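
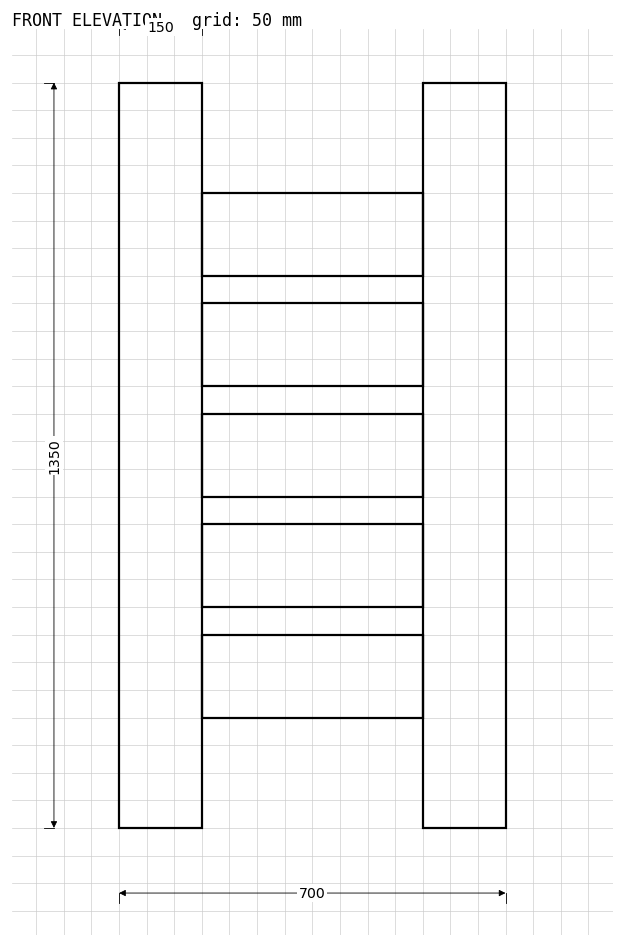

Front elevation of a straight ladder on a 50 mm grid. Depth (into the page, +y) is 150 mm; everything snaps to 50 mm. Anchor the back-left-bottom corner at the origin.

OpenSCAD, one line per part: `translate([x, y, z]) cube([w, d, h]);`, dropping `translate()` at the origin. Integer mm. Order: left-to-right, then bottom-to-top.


cube([150, 150, 1350]);
translate([150, 0, 200]) cube([400, 150, 150]);
translate([150, 0, 400]) cube([400, 150, 150]);
translate([150, 0, 600]) cube([400, 150, 150]);
translate([150, 0, 800]) cube([400, 150, 150]);
translate([150, 0, 1000]) cube([400, 150, 150]);
translate([550, 0, 0]) cube([150, 150, 1350]);


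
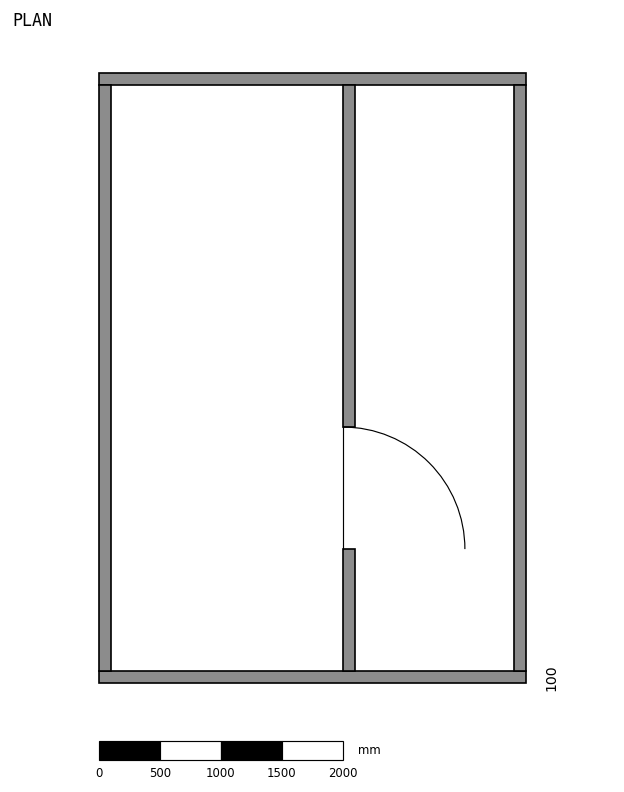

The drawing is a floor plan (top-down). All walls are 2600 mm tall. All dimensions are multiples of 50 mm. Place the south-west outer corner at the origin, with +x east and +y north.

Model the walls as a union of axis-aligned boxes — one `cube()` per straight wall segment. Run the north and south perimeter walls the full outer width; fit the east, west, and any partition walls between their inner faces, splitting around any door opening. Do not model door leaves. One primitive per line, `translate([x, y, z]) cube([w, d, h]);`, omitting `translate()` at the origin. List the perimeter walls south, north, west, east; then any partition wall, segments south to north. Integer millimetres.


cube([3500, 100, 2600]);
translate([0, 4900, 0]) cube([3500, 100, 2600]);
translate([0, 100, 0]) cube([100, 4800, 2600]);
translate([3400, 100, 0]) cube([100, 4800, 2600]);
translate([2000, 100, 0]) cube([100, 1000, 2600]);
translate([2000, 2100, 0]) cube([100, 2800, 2600]);


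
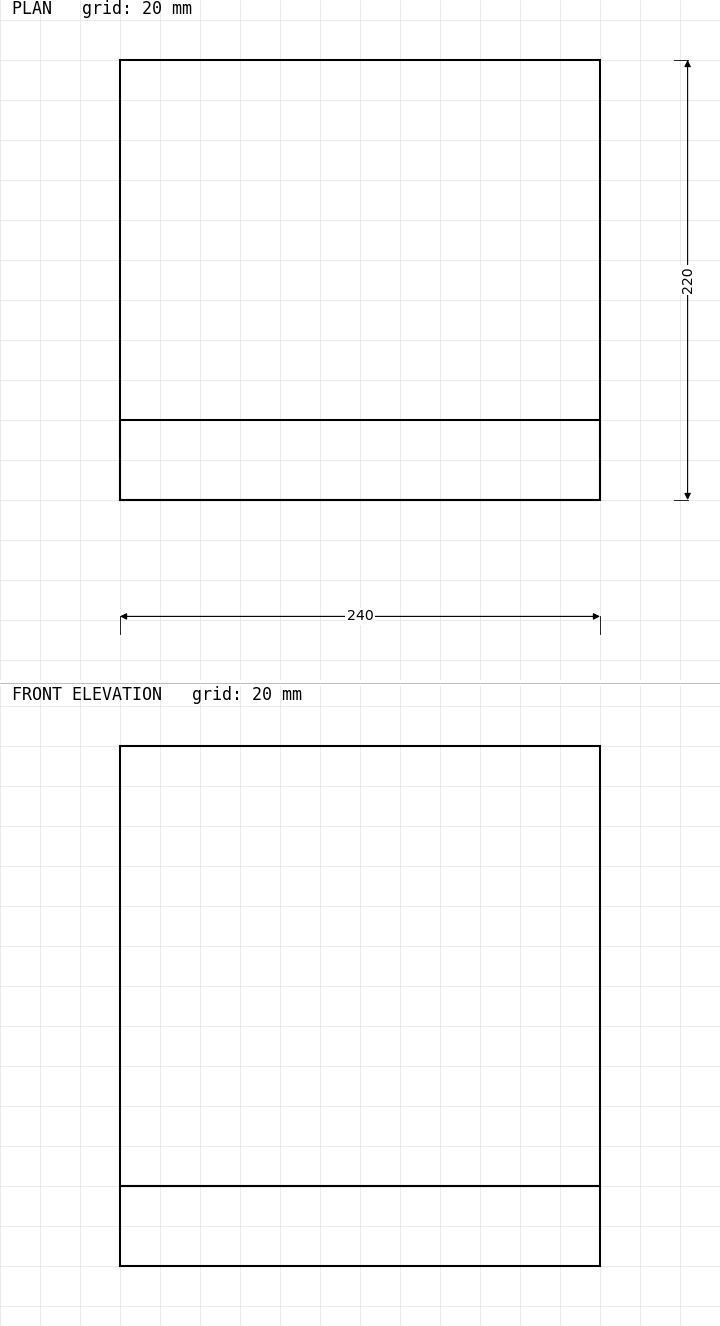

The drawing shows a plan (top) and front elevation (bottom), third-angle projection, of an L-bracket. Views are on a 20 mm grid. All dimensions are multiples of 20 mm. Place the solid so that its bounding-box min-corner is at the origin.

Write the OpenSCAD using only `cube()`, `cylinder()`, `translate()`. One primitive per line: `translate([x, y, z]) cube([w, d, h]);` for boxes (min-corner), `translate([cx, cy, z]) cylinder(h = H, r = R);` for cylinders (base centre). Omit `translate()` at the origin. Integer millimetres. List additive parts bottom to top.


cube([240, 220, 40]);
translate([0, 0, 40]) cube([240, 40, 220]);


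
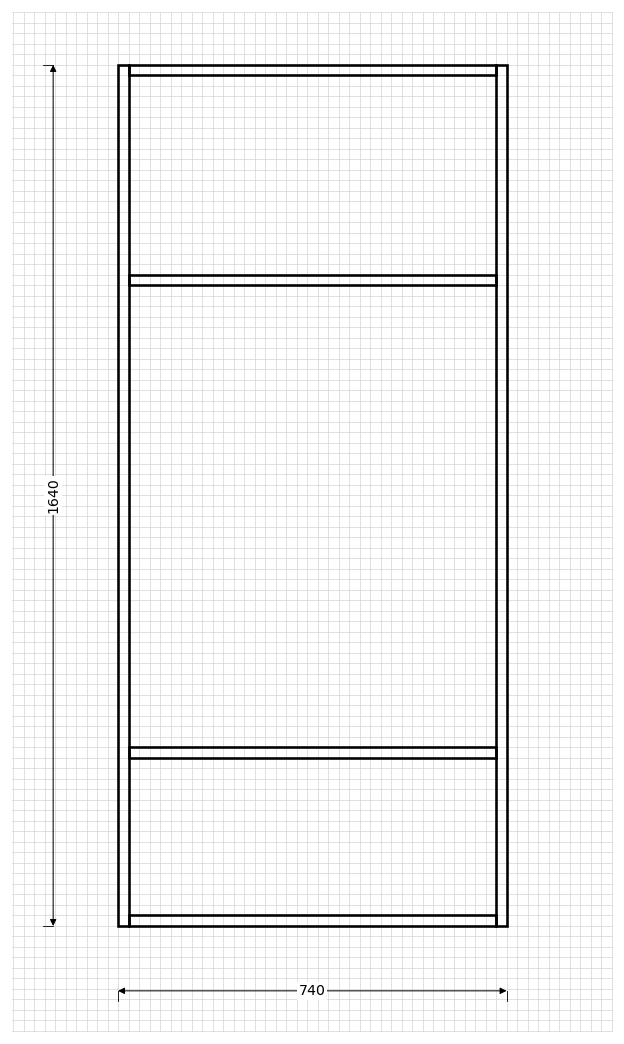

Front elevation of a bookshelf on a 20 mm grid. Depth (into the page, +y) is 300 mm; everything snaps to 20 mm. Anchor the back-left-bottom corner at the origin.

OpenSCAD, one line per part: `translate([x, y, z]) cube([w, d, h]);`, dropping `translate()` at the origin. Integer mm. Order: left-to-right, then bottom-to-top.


cube([20, 300, 1640]);
translate([20, 0, 0]) cube([700, 300, 20]);
translate([20, 0, 320]) cube([700, 300, 20]);
translate([20, 0, 1220]) cube([700, 300, 20]);
translate([20, 0, 1620]) cube([700, 300, 20]);
translate([720, 0, 0]) cube([20, 300, 1640]);


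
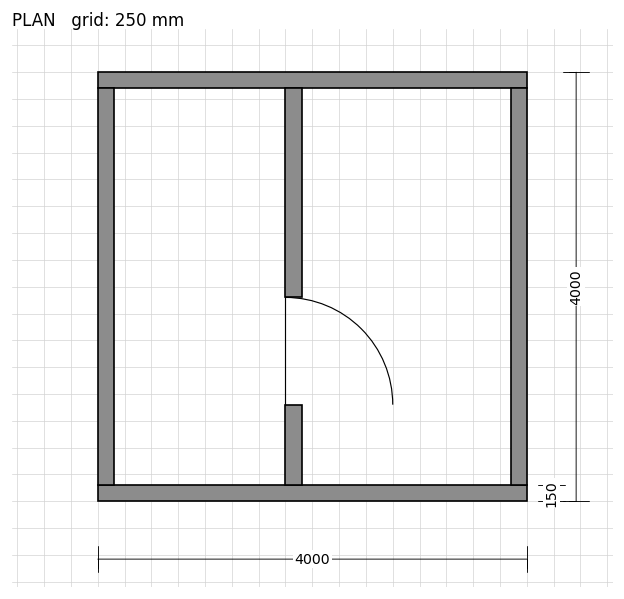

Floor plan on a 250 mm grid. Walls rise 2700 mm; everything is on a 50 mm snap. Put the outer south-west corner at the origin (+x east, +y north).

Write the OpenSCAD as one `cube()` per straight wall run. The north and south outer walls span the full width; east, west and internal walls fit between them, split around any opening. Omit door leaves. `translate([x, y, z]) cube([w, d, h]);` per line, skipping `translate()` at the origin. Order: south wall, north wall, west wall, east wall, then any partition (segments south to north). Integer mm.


cube([4000, 150, 2700]);
translate([0, 3850, 0]) cube([4000, 150, 2700]);
translate([0, 150, 0]) cube([150, 3700, 2700]);
translate([3850, 150, 0]) cube([150, 3700, 2700]);
translate([1750, 150, 0]) cube([150, 750, 2700]);
translate([1750, 1900, 0]) cube([150, 1950, 2700]);


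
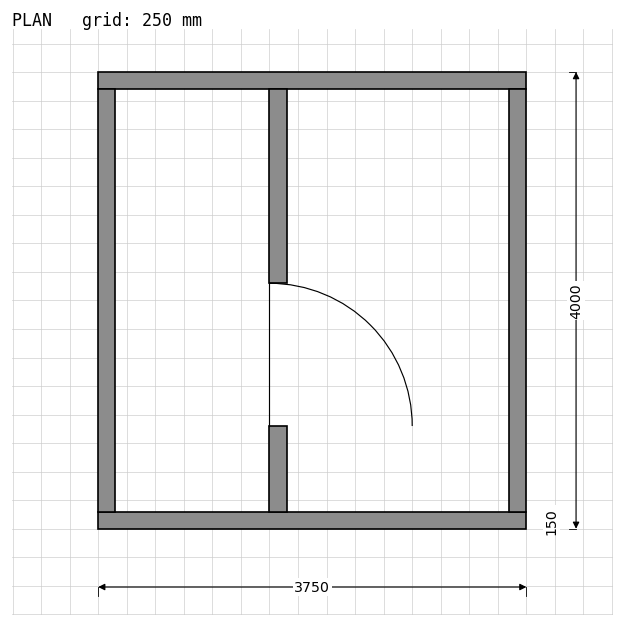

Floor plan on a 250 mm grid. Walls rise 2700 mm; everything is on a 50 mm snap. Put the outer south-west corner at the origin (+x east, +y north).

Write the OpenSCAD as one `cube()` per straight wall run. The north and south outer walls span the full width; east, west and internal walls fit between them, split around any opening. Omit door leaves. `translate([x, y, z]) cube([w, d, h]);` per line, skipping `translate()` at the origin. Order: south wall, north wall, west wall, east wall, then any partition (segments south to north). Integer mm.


cube([3750, 150, 2700]);
translate([0, 3850, 0]) cube([3750, 150, 2700]);
translate([0, 150, 0]) cube([150, 3700, 2700]);
translate([3600, 150, 0]) cube([150, 3700, 2700]);
translate([1500, 150, 0]) cube([150, 750, 2700]);
translate([1500, 2150, 0]) cube([150, 1700, 2700]);


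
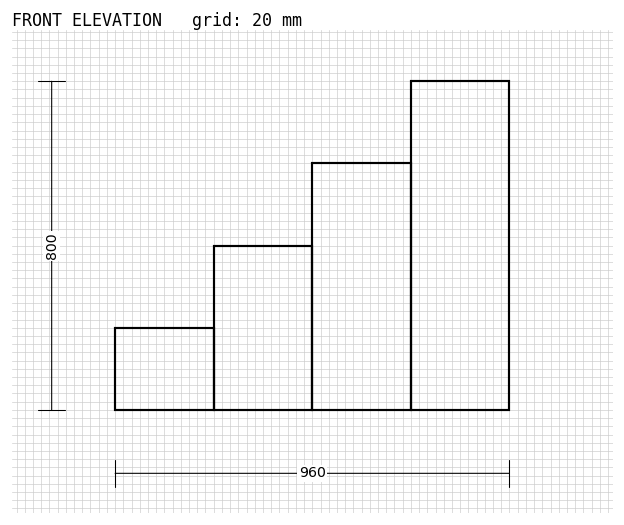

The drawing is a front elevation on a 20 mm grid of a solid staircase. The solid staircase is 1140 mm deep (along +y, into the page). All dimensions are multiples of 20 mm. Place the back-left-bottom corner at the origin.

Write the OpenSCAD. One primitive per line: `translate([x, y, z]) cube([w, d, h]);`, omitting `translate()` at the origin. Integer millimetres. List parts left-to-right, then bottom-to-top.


cube([240, 1140, 200]);
translate([240, 0, 0]) cube([240, 1140, 400]);
translate([480, 0, 0]) cube([240, 1140, 600]);
translate([720, 0, 0]) cube([240, 1140, 800]);


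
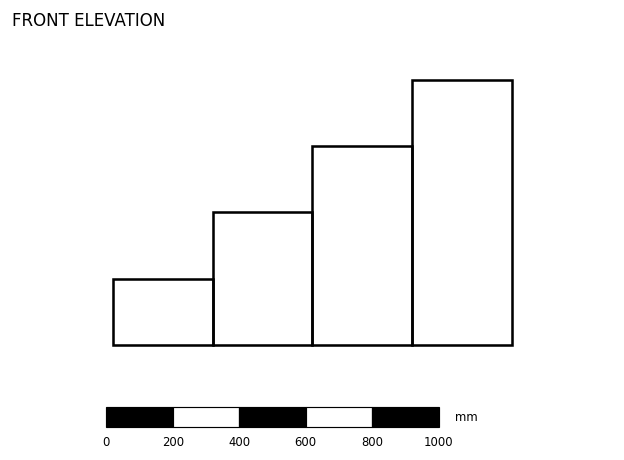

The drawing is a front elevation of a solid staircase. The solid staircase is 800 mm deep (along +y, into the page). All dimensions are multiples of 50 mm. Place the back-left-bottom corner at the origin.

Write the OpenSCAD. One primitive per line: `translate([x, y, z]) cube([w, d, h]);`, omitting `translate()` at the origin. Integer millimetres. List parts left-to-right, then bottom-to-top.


cube([300, 800, 200]);
translate([300, 0, 0]) cube([300, 800, 400]);
translate([600, 0, 0]) cube([300, 800, 600]);
translate([900, 0, 0]) cube([300, 800, 800]);


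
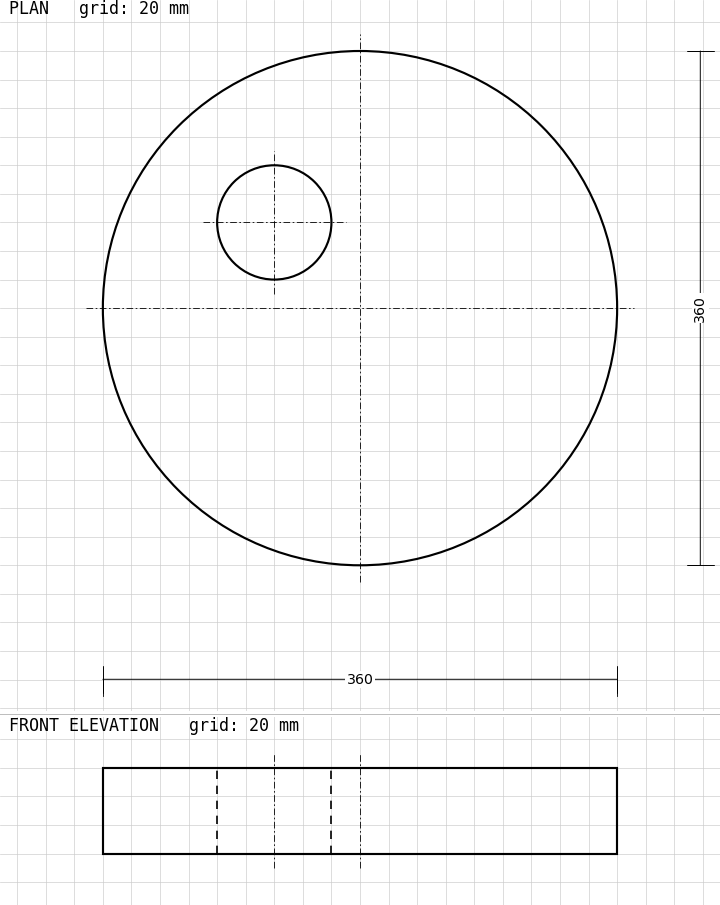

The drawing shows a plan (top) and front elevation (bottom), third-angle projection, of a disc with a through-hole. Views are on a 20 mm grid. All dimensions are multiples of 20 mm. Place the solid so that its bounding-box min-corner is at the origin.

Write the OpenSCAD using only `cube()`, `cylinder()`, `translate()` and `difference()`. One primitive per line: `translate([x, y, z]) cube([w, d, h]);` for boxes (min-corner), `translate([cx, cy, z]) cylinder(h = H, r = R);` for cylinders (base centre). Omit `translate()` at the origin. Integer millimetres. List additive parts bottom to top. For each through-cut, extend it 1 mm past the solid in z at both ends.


difference() {
  translate([180, 180, 0]) cylinder(h = 60, r = 180);
  translate([120, 240, -1]) cylinder(h = 62, r = 40);
}


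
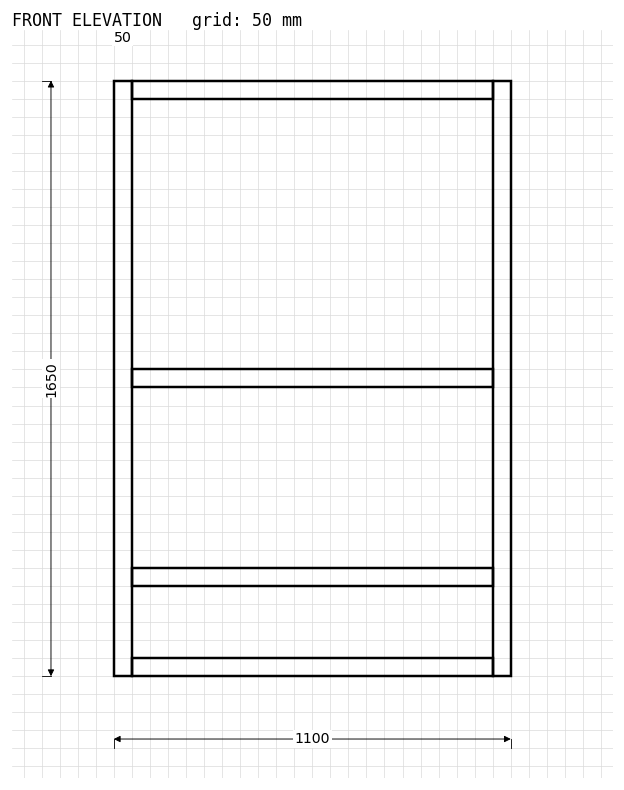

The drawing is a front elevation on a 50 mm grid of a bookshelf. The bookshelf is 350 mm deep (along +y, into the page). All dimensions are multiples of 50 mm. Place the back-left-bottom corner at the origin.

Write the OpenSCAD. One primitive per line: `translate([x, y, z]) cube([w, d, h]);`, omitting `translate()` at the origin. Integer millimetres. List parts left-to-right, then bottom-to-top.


cube([50, 350, 1650]);
translate([50, 0, 0]) cube([1000, 350, 50]);
translate([50, 0, 250]) cube([1000, 350, 50]);
translate([50, 0, 800]) cube([1000, 350, 50]);
translate([50, 0, 1600]) cube([1000, 350, 50]);
translate([1050, 0, 0]) cube([50, 350, 1650]);


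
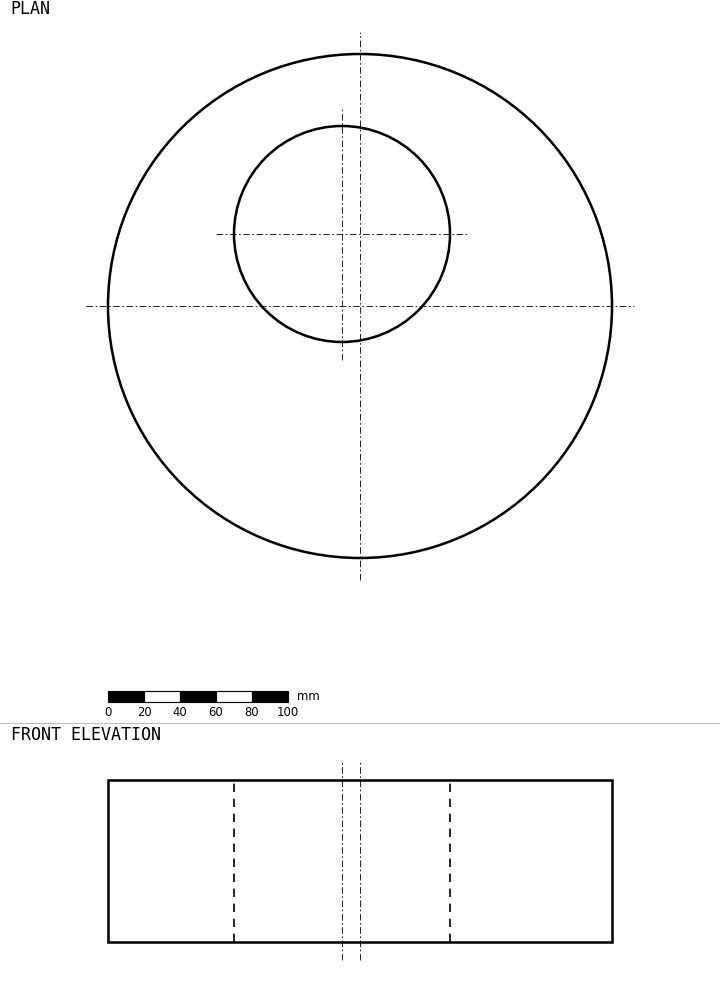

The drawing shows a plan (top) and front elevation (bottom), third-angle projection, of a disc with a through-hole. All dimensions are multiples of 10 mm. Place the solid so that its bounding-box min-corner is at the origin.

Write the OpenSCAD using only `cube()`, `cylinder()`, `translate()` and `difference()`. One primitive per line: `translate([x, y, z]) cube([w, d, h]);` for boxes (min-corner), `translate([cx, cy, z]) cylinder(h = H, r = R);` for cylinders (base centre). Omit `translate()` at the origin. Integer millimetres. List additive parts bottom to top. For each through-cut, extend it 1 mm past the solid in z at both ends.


difference() {
  translate([140, 140, 0]) cylinder(h = 90, r = 140);
  translate([130, 180, -1]) cylinder(h = 92, r = 60);
}


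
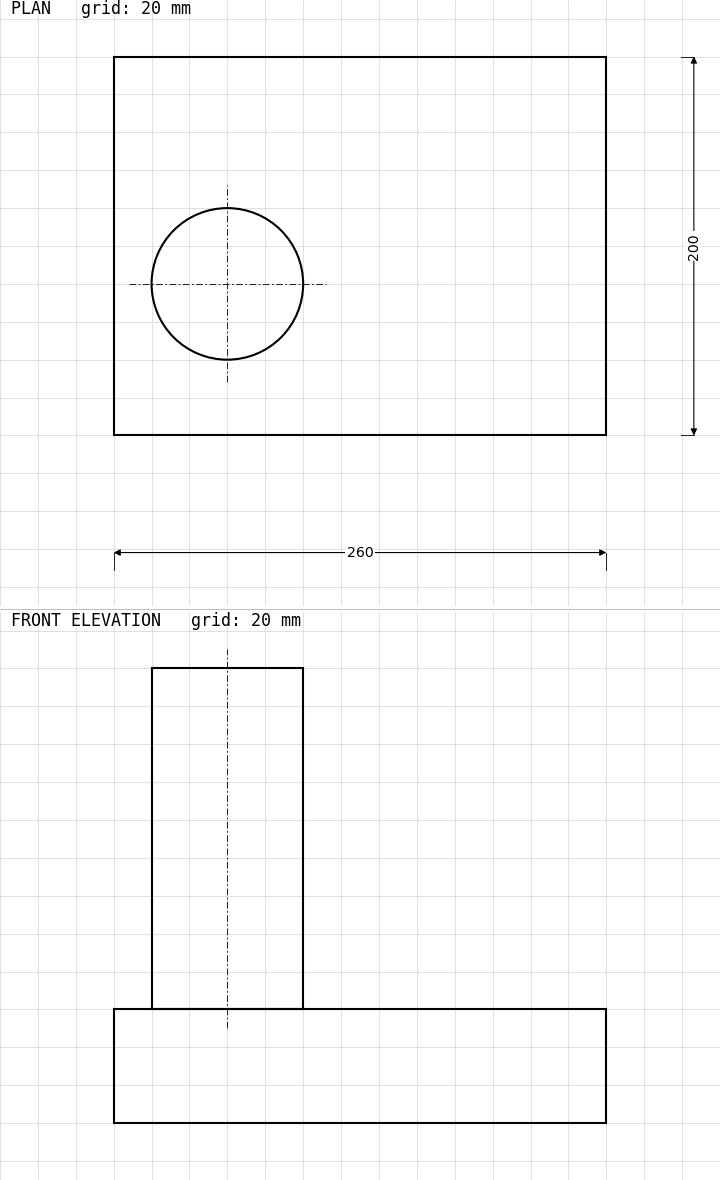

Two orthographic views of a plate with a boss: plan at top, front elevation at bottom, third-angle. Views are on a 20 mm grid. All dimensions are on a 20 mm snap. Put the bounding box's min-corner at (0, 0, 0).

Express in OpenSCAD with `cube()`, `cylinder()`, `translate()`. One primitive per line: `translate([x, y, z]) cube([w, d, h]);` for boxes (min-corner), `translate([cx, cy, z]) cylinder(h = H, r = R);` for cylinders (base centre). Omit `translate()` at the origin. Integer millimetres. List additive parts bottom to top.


cube([260, 200, 60]);
translate([60, 80, 60]) cylinder(h = 180, r = 40);


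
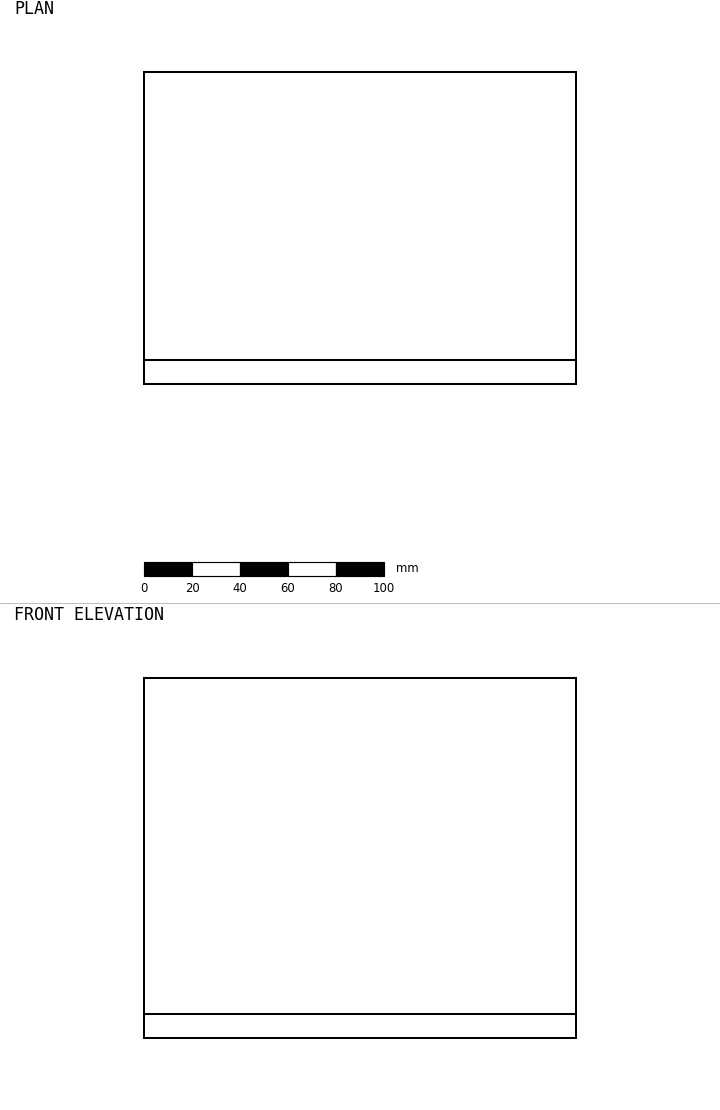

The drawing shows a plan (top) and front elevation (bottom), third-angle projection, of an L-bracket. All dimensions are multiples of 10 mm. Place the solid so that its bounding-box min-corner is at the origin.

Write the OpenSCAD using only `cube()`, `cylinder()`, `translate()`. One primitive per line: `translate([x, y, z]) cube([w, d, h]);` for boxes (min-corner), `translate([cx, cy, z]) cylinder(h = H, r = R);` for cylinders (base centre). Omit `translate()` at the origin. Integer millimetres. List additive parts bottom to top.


cube([180, 130, 10]);
translate([0, 0, 10]) cube([180, 10, 140]);


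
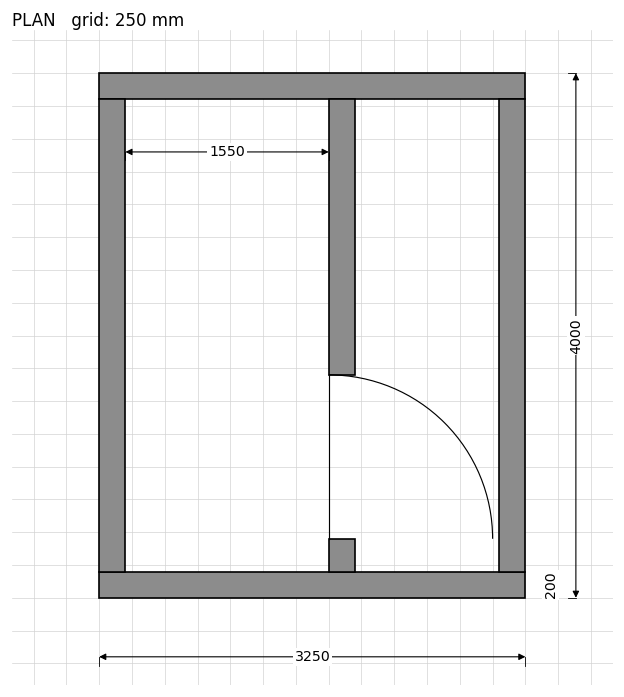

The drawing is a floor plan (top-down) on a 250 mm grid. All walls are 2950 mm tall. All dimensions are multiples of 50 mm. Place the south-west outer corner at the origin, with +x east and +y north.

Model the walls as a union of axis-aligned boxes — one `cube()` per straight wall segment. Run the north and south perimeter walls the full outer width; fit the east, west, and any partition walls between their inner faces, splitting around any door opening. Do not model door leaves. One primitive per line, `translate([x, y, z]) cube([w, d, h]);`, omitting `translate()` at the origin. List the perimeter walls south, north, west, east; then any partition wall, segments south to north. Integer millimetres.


cube([3250, 200, 2950]);
translate([0, 3800, 0]) cube([3250, 200, 2950]);
translate([0, 200, 0]) cube([200, 3600, 2950]);
translate([3050, 200, 0]) cube([200, 3600, 2950]);
translate([1750, 200, 0]) cube([200, 250, 2950]);
translate([1750, 1700, 0]) cube([200, 2100, 2950]);


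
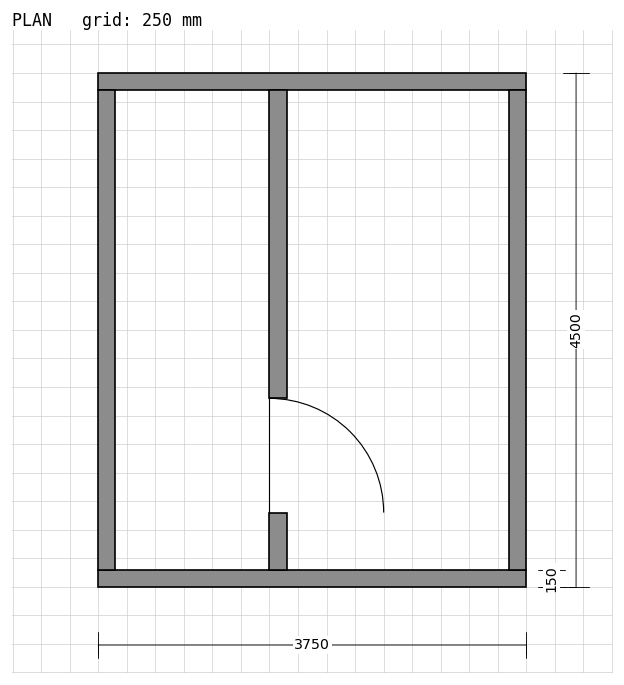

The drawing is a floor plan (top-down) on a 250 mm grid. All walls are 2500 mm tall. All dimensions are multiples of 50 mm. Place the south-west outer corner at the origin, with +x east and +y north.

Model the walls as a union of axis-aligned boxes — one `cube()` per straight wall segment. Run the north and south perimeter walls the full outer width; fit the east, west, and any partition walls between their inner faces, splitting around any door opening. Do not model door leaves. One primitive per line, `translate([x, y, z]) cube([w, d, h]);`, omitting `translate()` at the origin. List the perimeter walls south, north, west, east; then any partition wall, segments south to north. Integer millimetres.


cube([3750, 150, 2500]);
translate([0, 4350, 0]) cube([3750, 150, 2500]);
translate([0, 150, 0]) cube([150, 4200, 2500]);
translate([3600, 150, 0]) cube([150, 4200, 2500]);
translate([1500, 150, 0]) cube([150, 500, 2500]);
translate([1500, 1650, 0]) cube([150, 2700, 2500]);


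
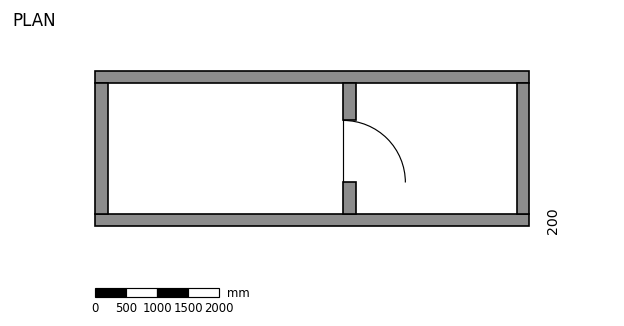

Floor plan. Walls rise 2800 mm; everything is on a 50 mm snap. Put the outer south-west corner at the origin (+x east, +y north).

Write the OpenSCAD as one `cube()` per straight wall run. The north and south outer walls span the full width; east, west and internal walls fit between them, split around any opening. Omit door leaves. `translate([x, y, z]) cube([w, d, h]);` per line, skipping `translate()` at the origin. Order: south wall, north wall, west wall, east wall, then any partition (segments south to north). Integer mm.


cube([7000, 200, 2800]);
translate([0, 2300, 0]) cube([7000, 200, 2800]);
translate([0, 200, 0]) cube([200, 2100, 2800]);
translate([6800, 200, 0]) cube([200, 2100, 2800]);
translate([4000, 200, 0]) cube([200, 500, 2800]);
translate([4000, 1700, 0]) cube([200, 600, 2800]);


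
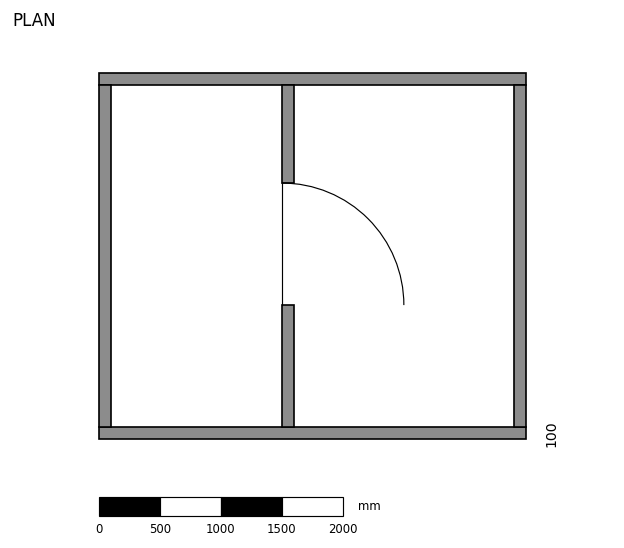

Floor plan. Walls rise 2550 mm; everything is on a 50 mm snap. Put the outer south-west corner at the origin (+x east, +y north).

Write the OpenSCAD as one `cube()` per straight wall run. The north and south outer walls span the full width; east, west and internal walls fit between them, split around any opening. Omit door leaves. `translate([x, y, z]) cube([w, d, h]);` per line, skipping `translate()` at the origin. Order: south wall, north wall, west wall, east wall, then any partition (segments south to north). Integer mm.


cube([3500, 100, 2550]);
translate([0, 2900, 0]) cube([3500, 100, 2550]);
translate([0, 100, 0]) cube([100, 2800, 2550]);
translate([3400, 100, 0]) cube([100, 2800, 2550]);
translate([1500, 100, 0]) cube([100, 1000, 2550]);
translate([1500, 2100, 0]) cube([100, 800, 2550]);


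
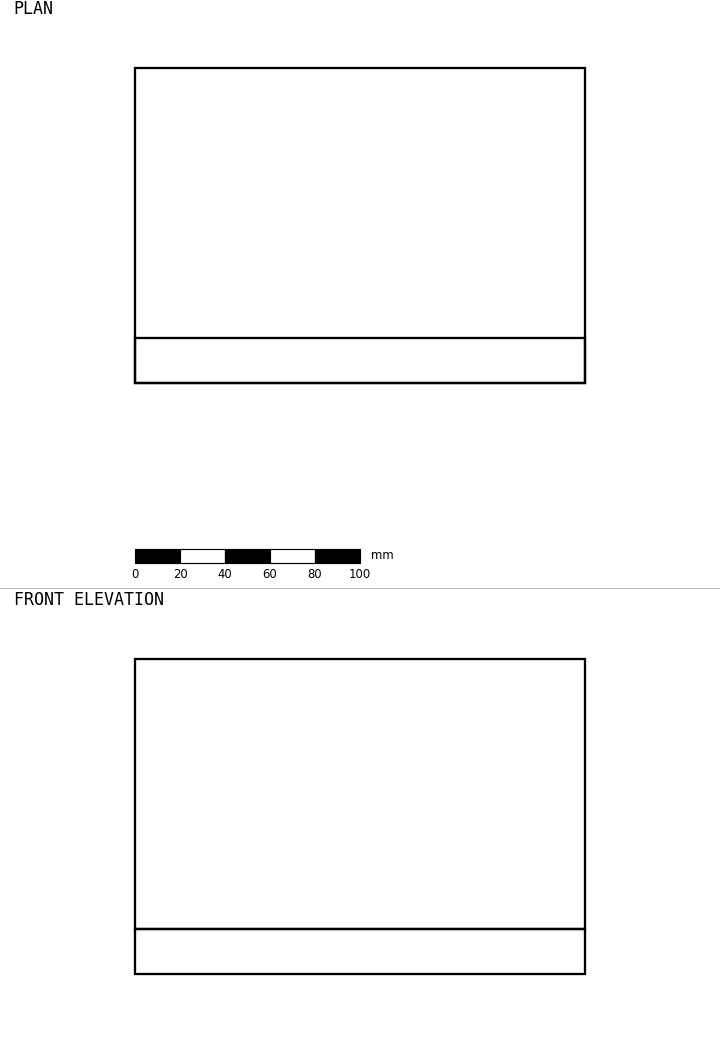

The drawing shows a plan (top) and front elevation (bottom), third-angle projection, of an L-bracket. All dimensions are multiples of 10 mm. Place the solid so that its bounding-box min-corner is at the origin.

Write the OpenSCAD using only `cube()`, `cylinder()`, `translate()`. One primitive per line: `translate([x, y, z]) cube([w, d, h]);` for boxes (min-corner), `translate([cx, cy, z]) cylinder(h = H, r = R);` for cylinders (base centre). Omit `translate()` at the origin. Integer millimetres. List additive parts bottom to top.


cube([200, 140, 20]);
translate([0, 0, 20]) cube([200, 20, 120]);


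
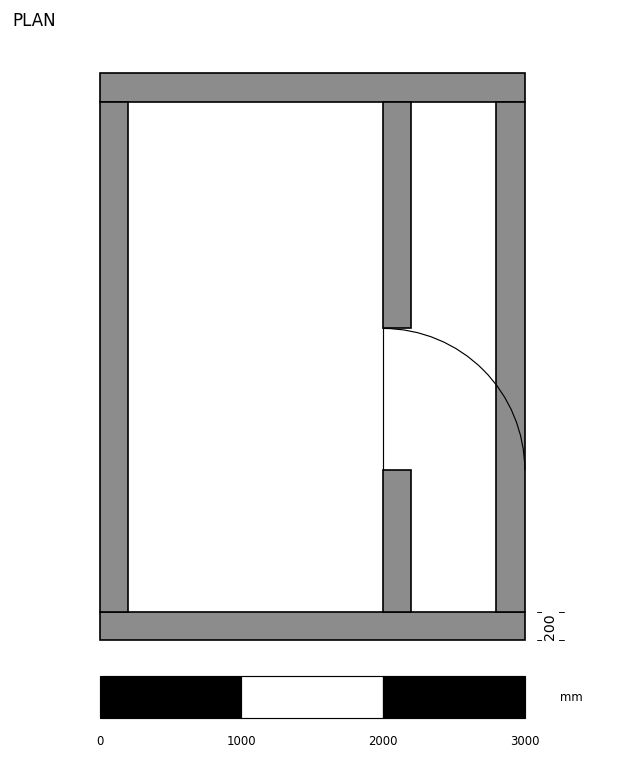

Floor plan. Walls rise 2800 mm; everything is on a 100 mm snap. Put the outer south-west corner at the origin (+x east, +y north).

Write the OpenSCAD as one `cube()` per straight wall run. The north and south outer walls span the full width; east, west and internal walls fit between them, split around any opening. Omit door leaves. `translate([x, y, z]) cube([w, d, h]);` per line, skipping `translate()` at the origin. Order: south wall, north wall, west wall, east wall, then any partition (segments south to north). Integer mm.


cube([3000, 200, 2800]);
translate([0, 3800, 0]) cube([3000, 200, 2800]);
translate([0, 200, 0]) cube([200, 3600, 2800]);
translate([2800, 200, 0]) cube([200, 3600, 2800]);
translate([2000, 200, 0]) cube([200, 1000, 2800]);
translate([2000, 2200, 0]) cube([200, 1600, 2800]);


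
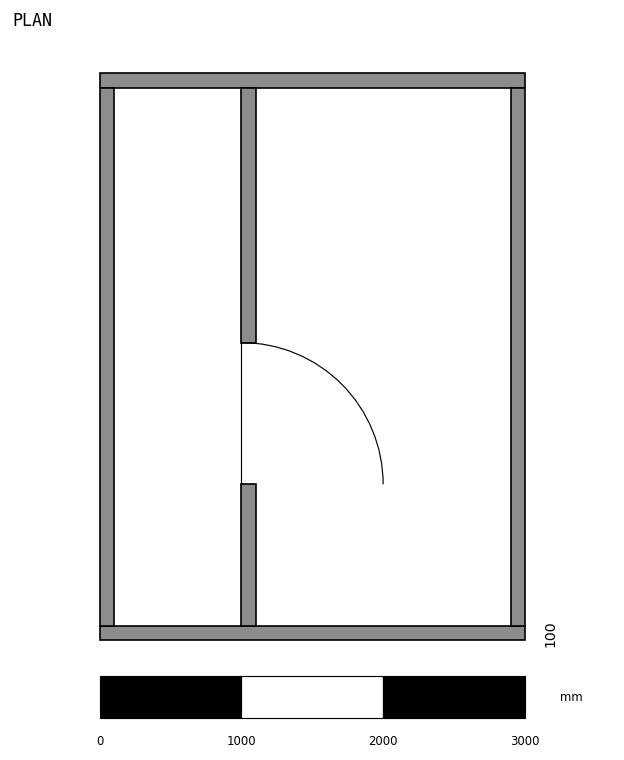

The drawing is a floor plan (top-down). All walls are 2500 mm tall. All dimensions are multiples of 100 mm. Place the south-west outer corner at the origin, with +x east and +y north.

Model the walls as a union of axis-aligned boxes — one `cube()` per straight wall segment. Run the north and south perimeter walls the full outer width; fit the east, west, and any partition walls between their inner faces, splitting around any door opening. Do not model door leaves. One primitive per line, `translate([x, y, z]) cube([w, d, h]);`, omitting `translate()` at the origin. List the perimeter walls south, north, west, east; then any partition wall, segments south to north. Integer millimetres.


cube([3000, 100, 2500]);
translate([0, 3900, 0]) cube([3000, 100, 2500]);
translate([0, 100, 0]) cube([100, 3800, 2500]);
translate([2900, 100, 0]) cube([100, 3800, 2500]);
translate([1000, 100, 0]) cube([100, 1000, 2500]);
translate([1000, 2100, 0]) cube([100, 1800, 2500]);


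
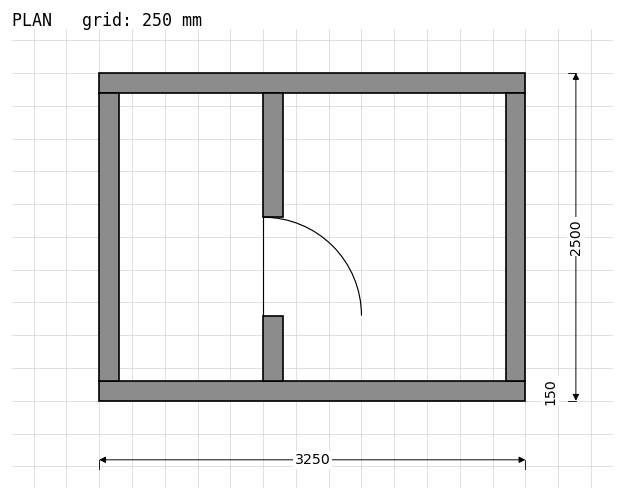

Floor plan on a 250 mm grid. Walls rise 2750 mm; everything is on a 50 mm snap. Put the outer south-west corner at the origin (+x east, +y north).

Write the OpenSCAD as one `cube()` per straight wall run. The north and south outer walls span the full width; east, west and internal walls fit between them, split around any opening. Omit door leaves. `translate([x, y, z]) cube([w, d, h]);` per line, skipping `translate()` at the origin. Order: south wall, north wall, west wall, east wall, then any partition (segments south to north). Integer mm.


cube([3250, 150, 2750]);
translate([0, 2350, 0]) cube([3250, 150, 2750]);
translate([0, 150, 0]) cube([150, 2200, 2750]);
translate([3100, 150, 0]) cube([150, 2200, 2750]);
translate([1250, 150, 0]) cube([150, 500, 2750]);
translate([1250, 1400, 0]) cube([150, 950, 2750]);


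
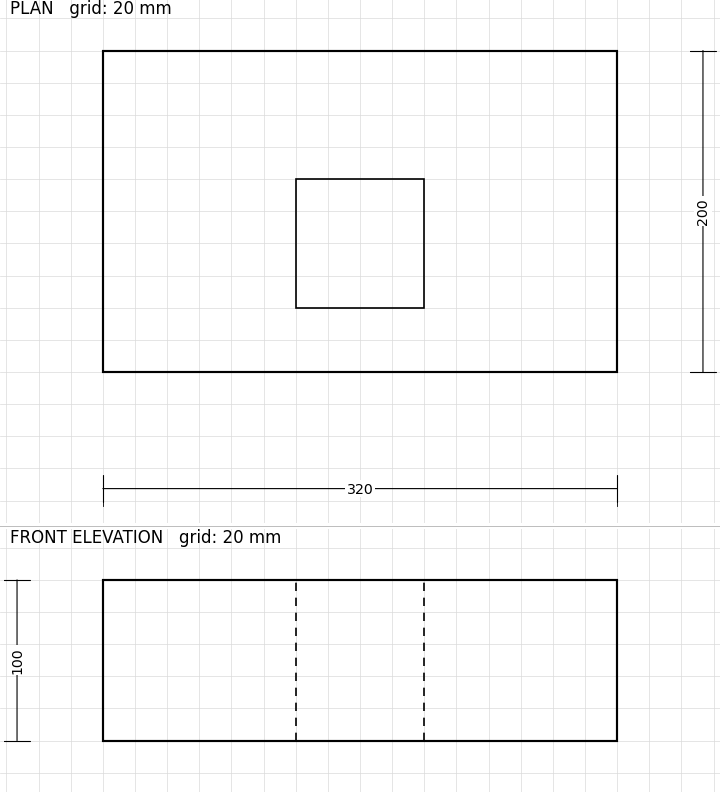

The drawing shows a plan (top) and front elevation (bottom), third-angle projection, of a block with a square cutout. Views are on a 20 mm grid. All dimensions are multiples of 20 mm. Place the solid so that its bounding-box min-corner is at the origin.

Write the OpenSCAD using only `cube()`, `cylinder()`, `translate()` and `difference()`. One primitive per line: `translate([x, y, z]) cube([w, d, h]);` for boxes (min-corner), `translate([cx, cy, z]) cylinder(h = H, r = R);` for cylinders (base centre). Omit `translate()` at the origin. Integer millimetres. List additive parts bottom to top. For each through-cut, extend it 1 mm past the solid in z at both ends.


difference() {
  cube([320, 200, 100]);
  translate([120, 40, -1]) cube([80, 80, 102]);
}


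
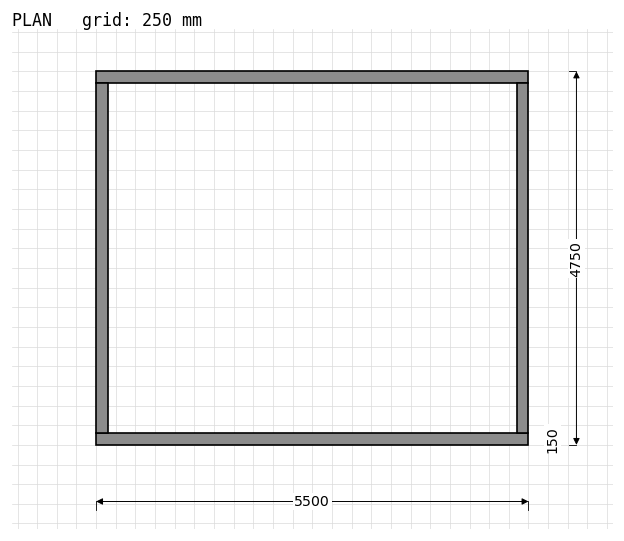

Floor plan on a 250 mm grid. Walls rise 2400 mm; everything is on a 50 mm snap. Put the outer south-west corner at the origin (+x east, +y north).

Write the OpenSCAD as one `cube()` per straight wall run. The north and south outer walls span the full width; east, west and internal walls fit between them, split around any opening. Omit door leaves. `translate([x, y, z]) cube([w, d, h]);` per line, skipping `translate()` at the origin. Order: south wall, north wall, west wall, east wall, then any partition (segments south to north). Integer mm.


cube([5500, 150, 2400]);
translate([0, 4600, 0]) cube([5500, 150, 2400]);
translate([0, 150, 0]) cube([150, 4450, 2400]);
translate([5350, 150, 0]) cube([150, 4450, 2400]);


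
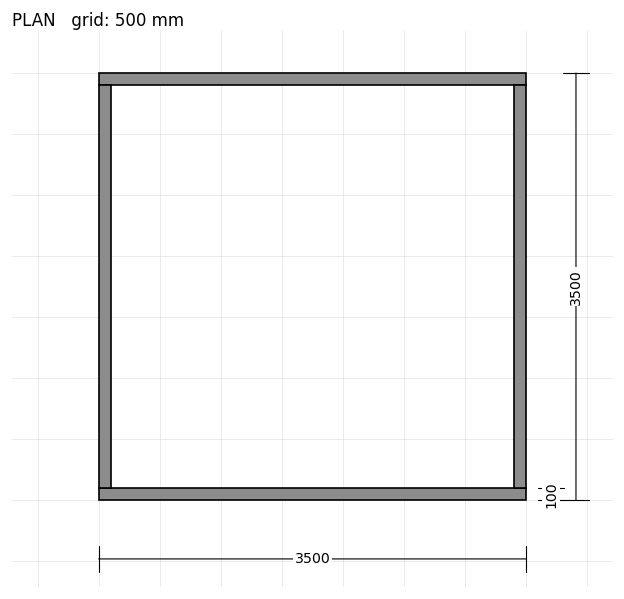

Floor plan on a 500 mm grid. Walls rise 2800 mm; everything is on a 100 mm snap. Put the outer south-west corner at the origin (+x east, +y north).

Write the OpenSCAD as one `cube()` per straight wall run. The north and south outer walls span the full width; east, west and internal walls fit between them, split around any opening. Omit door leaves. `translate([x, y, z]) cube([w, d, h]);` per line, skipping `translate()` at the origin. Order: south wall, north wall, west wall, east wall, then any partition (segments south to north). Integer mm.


cube([3500, 100, 2800]);
translate([0, 3400, 0]) cube([3500, 100, 2800]);
translate([0, 100, 0]) cube([100, 3300, 2800]);
translate([3400, 100, 0]) cube([100, 3300, 2800]);


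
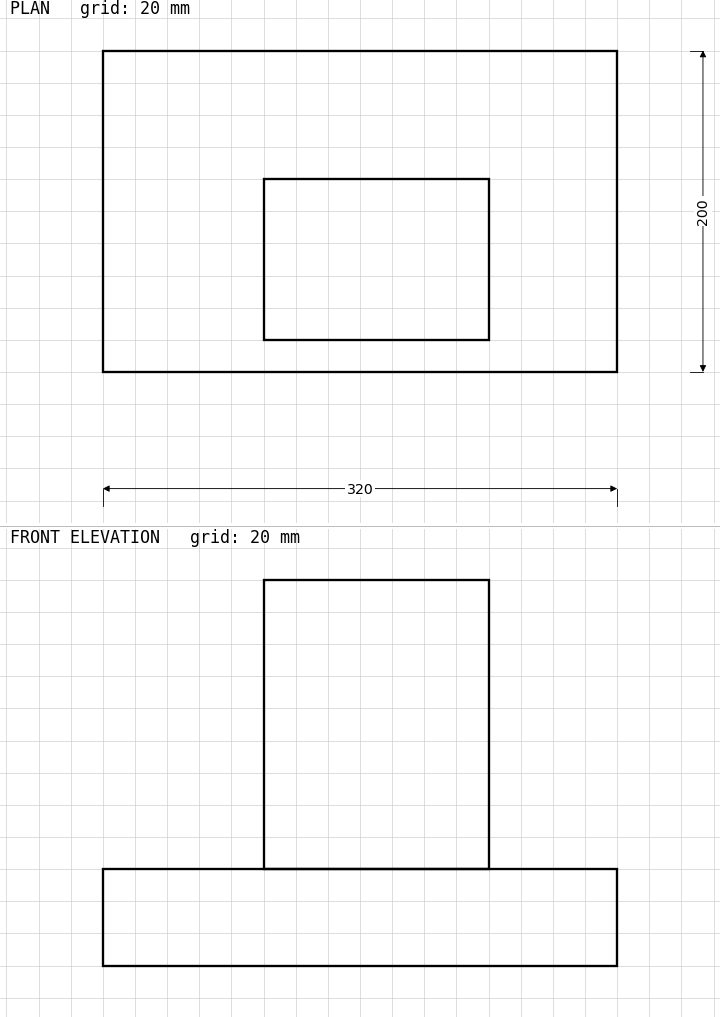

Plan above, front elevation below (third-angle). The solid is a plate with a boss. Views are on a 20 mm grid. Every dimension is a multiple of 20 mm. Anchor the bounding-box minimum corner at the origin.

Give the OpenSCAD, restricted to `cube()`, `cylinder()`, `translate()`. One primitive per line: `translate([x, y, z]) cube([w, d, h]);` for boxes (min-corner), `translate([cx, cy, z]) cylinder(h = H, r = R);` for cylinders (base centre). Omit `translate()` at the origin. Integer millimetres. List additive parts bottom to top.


cube([320, 200, 60]);
translate([100, 20, 60]) cube([140, 100, 180]);


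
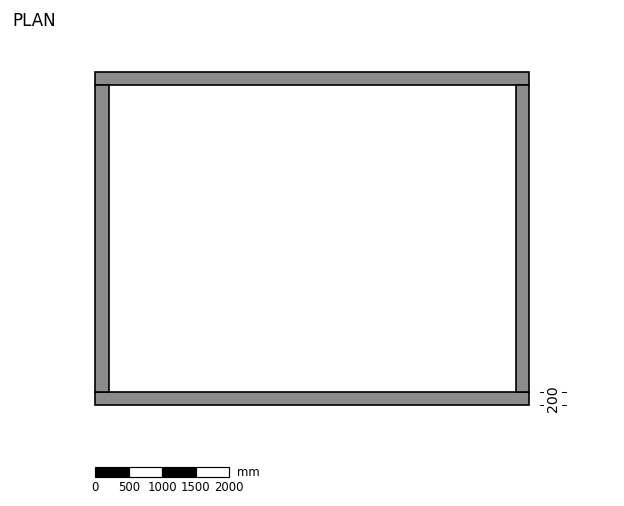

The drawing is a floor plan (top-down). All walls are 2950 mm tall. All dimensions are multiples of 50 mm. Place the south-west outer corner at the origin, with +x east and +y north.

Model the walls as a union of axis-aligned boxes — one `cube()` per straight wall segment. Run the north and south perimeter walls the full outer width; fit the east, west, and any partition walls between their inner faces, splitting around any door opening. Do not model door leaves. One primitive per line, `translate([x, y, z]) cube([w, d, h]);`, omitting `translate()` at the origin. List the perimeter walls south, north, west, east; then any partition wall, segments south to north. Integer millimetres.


cube([6500, 200, 2950]);
translate([0, 4800, 0]) cube([6500, 200, 2950]);
translate([0, 200, 0]) cube([200, 4600, 2950]);
translate([6300, 200, 0]) cube([200, 4600, 2950]);


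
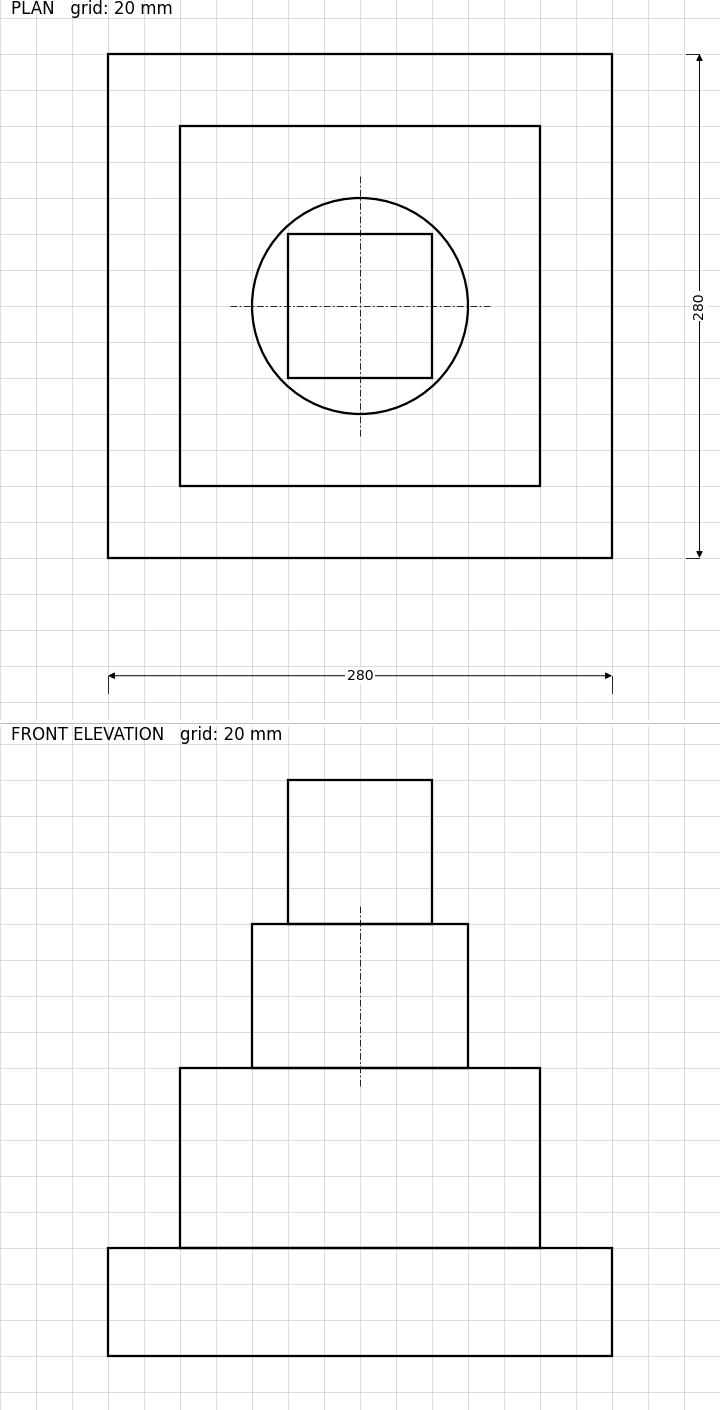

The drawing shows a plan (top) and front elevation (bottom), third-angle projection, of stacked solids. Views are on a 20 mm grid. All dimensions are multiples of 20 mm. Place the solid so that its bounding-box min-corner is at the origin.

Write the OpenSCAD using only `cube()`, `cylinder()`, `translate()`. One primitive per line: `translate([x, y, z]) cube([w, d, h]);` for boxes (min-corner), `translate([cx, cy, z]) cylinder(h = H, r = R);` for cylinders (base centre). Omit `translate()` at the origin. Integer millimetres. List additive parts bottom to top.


cube([280, 280, 60]);
translate([40, 40, 60]) cube([200, 200, 100]);
translate([140, 140, 160]) cylinder(h = 80, r = 60);
translate([100, 100, 240]) cube([80, 80, 80]);


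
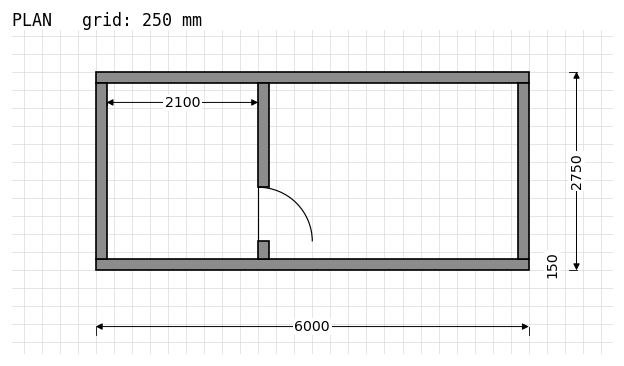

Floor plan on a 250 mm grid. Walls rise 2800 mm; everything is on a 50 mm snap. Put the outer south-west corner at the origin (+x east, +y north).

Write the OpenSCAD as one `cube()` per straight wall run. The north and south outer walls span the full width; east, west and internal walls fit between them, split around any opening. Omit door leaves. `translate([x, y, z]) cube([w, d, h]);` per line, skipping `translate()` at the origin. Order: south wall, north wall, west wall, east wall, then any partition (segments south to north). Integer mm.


cube([6000, 150, 2800]);
translate([0, 2600, 0]) cube([6000, 150, 2800]);
translate([0, 150, 0]) cube([150, 2450, 2800]);
translate([5850, 150, 0]) cube([150, 2450, 2800]);
translate([2250, 150, 0]) cube([150, 250, 2800]);
translate([2250, 1150, 0]) cube([150, 1450, 2800]);


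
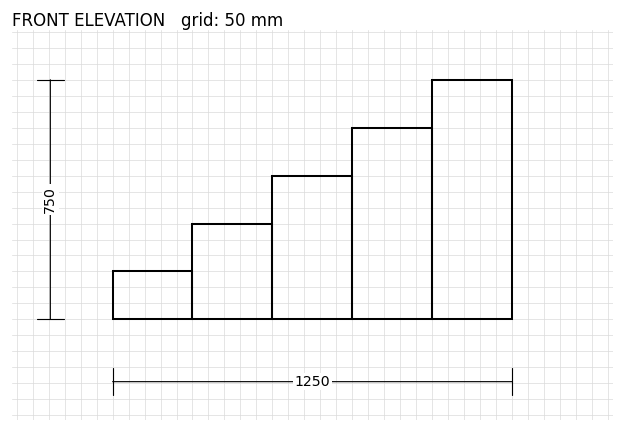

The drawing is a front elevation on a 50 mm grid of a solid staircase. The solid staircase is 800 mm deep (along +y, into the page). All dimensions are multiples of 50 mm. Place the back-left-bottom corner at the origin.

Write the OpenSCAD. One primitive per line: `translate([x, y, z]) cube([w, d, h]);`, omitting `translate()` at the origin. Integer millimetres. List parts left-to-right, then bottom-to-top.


cube([250, 800, 150]);
translate([250, 0, 0]) cube([250, 800, 300]);
translate([500, 0, 0]) cube([250, 800, 450]);
translate([750, 0, 0]) cube([250, 800, 600]);
translate([1000, 0, 0]) cube([250, 800, 750]);


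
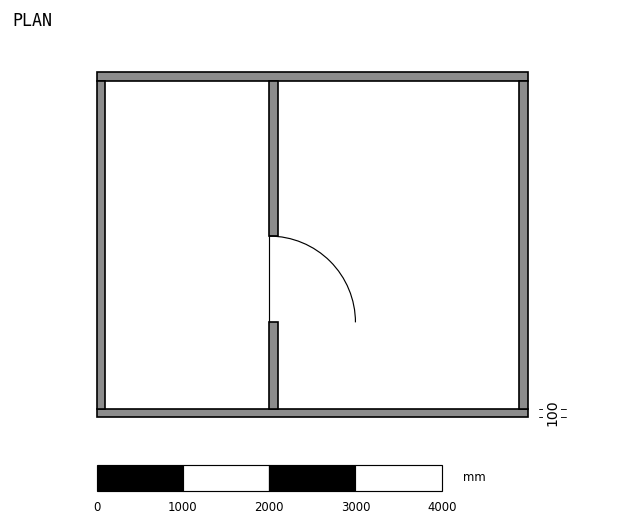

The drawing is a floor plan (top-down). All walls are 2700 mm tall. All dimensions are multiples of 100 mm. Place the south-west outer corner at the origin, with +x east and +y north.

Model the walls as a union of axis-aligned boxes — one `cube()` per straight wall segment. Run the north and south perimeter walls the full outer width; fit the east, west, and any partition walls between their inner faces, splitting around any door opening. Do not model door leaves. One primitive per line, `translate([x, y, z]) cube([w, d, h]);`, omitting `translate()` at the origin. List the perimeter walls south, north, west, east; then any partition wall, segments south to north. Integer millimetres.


cube([5000, 100, 2700]);
translate([0, 3900, 0]) cube([5000, 100, 2700]);
translate([0, 100, 0]) cube([100, 3800, 2700]);
translate([4900, 100, 0]) cube([100, 3800, 2700]);
translate([2000, 100, 0]) cube([100, 1000, 2700]);
translate([2000, 2100, 0]) cube([100, 1800, 2700]);


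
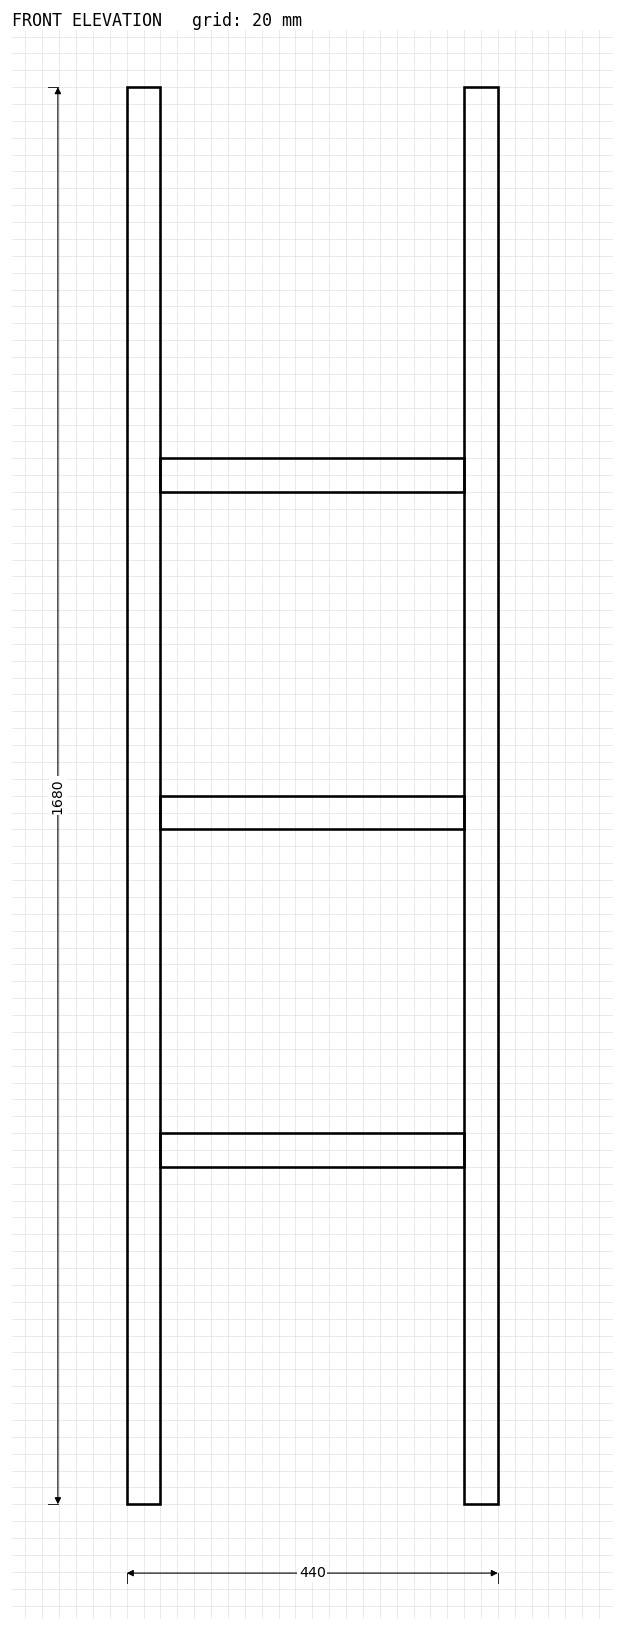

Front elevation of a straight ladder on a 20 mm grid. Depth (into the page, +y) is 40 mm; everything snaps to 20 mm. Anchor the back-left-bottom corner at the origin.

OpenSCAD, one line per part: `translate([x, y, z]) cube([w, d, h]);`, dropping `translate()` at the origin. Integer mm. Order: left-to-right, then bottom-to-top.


cube([40, 40, 1680]);
translate([40, 0, 400]) cube([360, 40, 40]);
translate([40, 0, 800]) cube([360, 40, 40]);
translate([40, 0, 1200]) cube([360, 40, 40]);
translate([400, 0, 0]) cube([40, 40, 1680]);


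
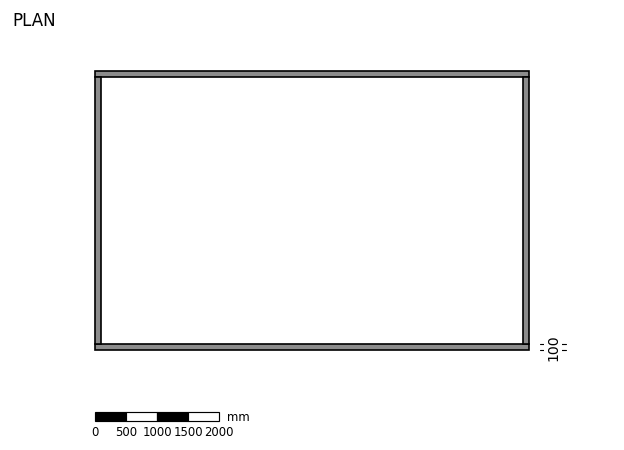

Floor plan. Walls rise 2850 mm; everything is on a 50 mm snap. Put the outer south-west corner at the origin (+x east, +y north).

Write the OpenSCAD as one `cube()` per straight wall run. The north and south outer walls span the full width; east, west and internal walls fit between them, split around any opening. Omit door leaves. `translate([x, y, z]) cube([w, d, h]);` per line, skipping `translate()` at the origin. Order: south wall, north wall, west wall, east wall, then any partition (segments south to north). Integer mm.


cube([7000, 100, 2850]);
translate([0, 4400, 0]) cube([7000, 100, 2850]);
translate([0, 100, 0]) cube([100, 4300, 2850]);
translate([6900, 100, 0]) cube([100, 4300, 2850]);


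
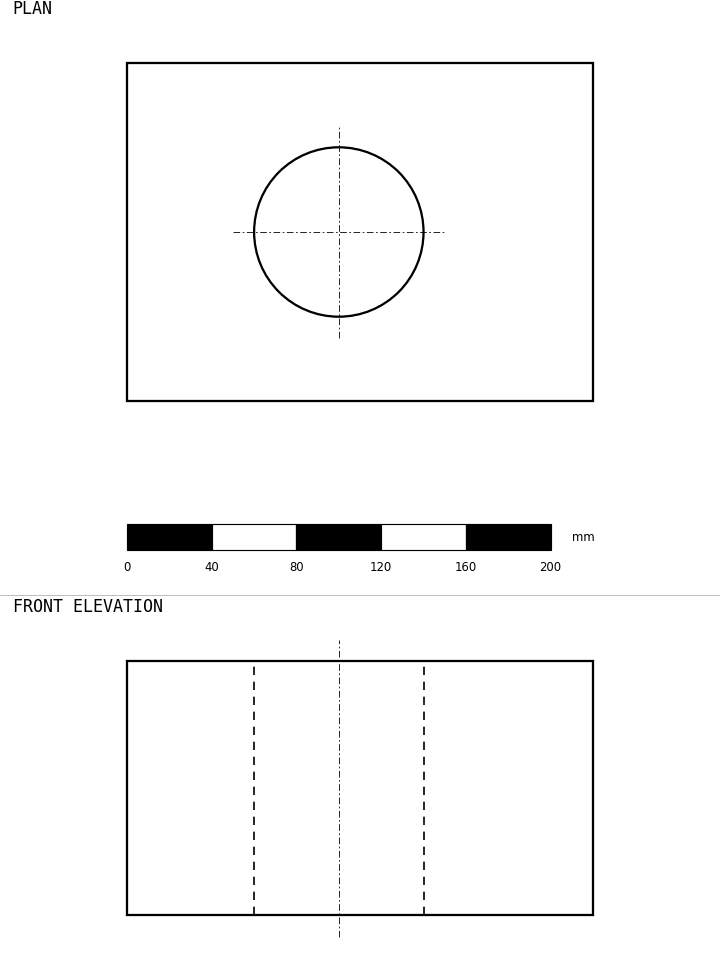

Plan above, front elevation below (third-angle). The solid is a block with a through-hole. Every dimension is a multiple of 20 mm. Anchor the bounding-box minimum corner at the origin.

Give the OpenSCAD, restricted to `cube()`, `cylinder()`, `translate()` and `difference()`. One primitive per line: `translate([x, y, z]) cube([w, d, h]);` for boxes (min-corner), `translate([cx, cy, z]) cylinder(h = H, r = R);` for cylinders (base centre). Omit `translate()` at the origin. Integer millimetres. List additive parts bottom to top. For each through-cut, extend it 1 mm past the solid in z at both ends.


difference() {
  cube([220, 160, 120]);
  translate([100, 80, -1]) cylinder(h = 122, r = 40);
}


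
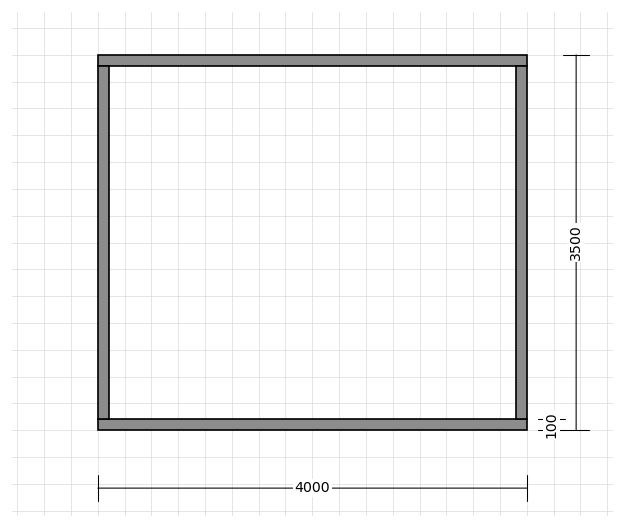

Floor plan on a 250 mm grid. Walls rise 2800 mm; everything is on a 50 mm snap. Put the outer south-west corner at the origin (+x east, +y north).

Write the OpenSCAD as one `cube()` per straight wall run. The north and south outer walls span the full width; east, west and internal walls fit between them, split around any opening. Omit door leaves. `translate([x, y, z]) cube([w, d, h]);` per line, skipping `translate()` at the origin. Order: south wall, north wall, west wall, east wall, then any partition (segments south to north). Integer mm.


cube([4000, 100, 2800]);
translate([0, 3400, 0]) cube([4000, 100, 2800]);
translate([0, 100, 0]) cube([100, 3300, 2800]);
translate([3900, 100, 0]) cube([100, 3300, 2800]);


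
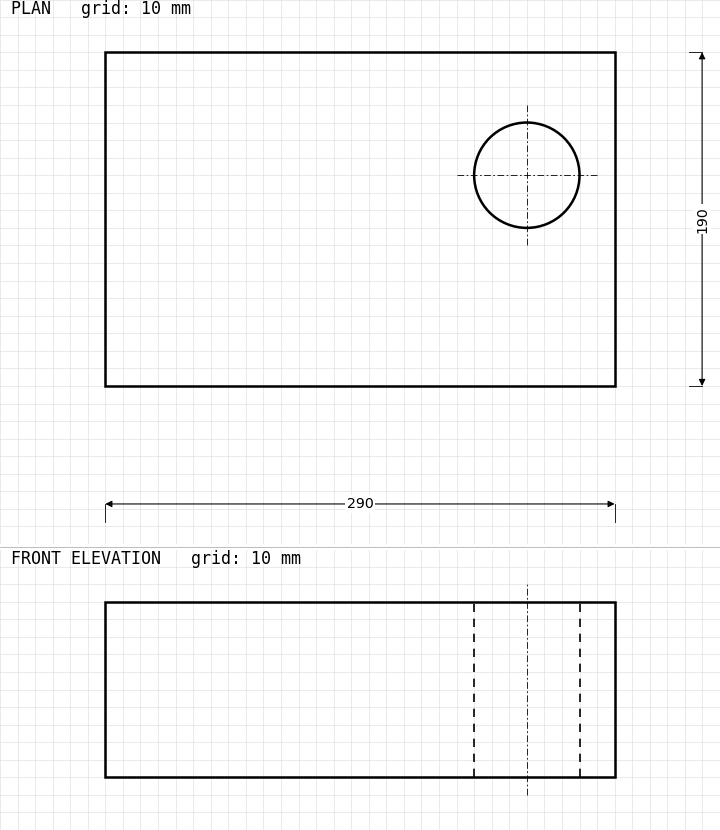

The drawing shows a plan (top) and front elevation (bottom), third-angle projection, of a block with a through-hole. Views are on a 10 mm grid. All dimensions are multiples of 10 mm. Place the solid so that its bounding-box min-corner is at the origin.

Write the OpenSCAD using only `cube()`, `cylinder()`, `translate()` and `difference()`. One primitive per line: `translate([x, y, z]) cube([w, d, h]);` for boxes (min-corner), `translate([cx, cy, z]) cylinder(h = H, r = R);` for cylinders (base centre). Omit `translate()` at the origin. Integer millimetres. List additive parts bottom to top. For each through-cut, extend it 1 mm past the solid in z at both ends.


difference() {
  cube([290, 190, 100]);
  translate([240, 120, -1]) cylinder(h = 102, r = 30);
}


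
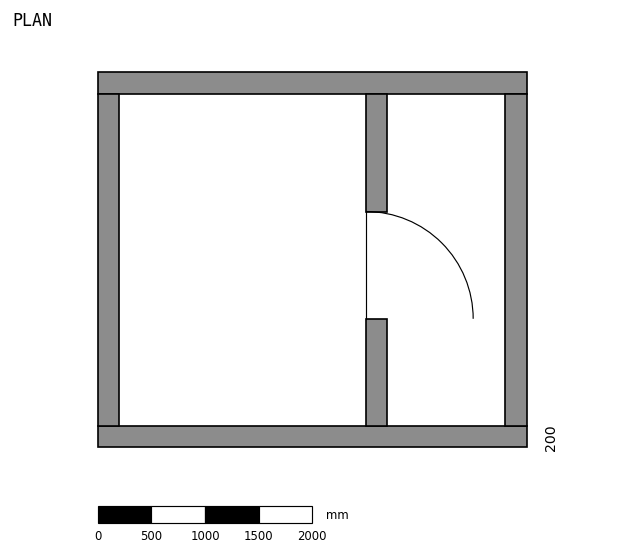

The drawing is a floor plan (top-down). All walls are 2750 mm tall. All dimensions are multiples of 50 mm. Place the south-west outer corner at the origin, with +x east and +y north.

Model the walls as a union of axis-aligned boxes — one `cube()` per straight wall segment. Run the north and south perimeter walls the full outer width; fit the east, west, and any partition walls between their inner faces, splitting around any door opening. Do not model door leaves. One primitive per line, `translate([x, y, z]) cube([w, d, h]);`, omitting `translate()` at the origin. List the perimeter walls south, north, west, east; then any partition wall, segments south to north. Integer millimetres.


cube([4000, 200, 2750]);
translate([0, 3300, 0]) cube([4000, 200, 2750]);
translate([0, 200, 0]) cube([200, 3100, 2750]);
translate([3800, 200, 0]) cube([200, 3100, 2750]);
translate([2500, 200, 0]) cube([200, 1000, 2750]);
translate([2500, 2200, 0]) cube([200, 1100, 2750]);


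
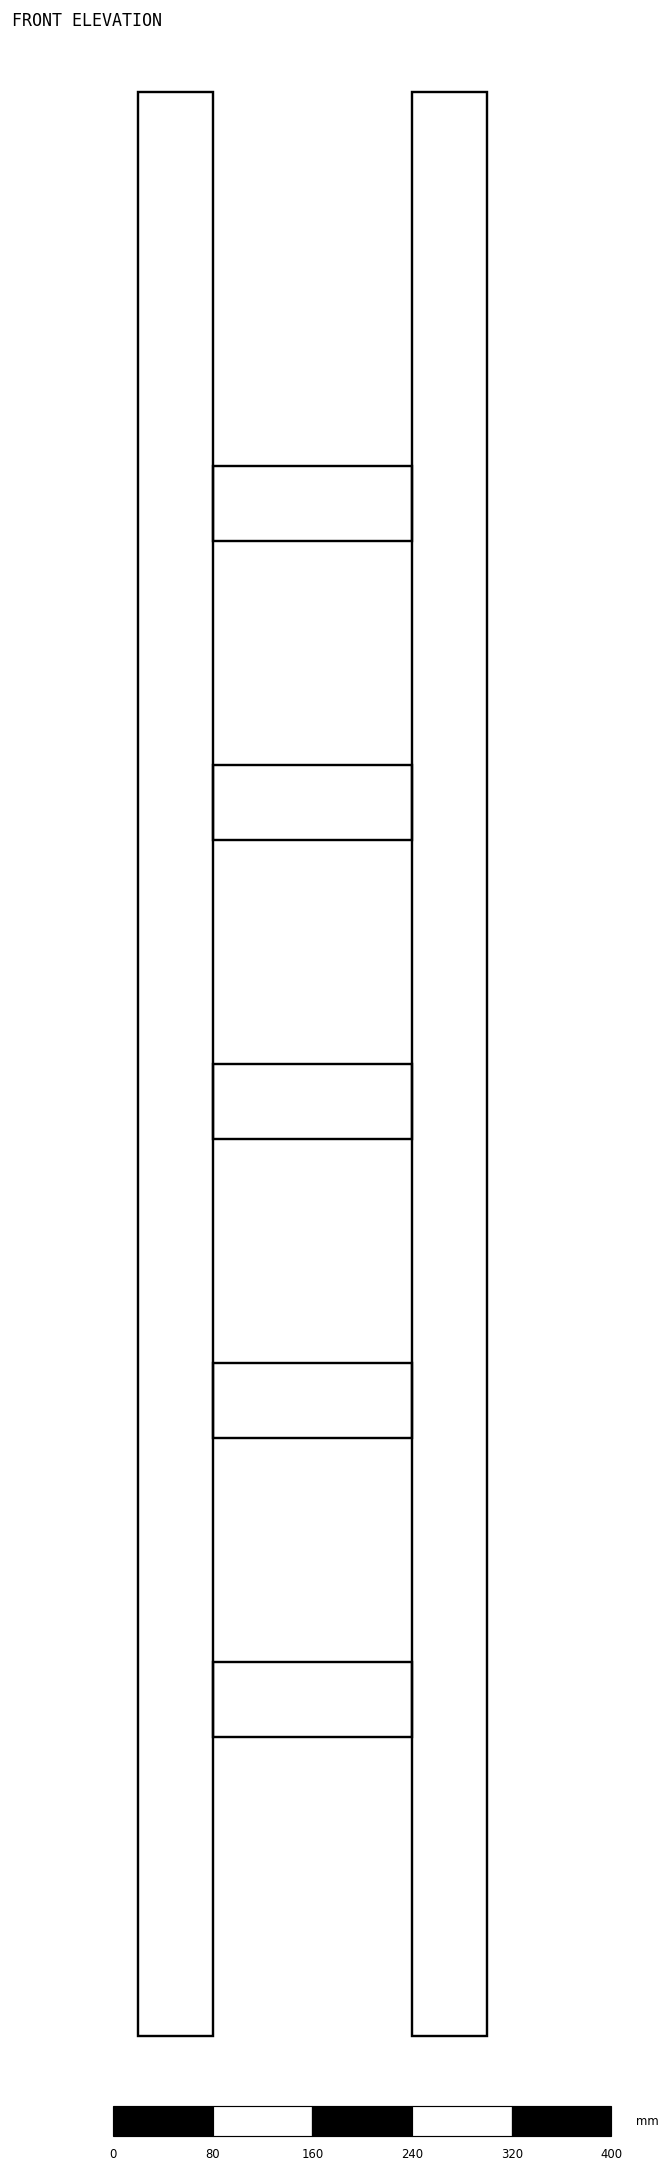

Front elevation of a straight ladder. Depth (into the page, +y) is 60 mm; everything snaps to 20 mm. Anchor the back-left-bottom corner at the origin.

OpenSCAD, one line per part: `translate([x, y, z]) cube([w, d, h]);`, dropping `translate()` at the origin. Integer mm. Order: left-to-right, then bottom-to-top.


cube([60, 60, 1560]);
translate([60, 0, 240]) cube([160, 60, 60]);
translate([60, 0, 480]) cube([160, 60, 60]);
translate([60, 0, 720]) cube([160, 60, 60]);
translate([60, 0, 960]) cube([160, 60, 60]);
translate([60, 0, 1200]) cube([160, 60, 60]);
translate([220, 0, 0]) cube([60, 60, 1560]);


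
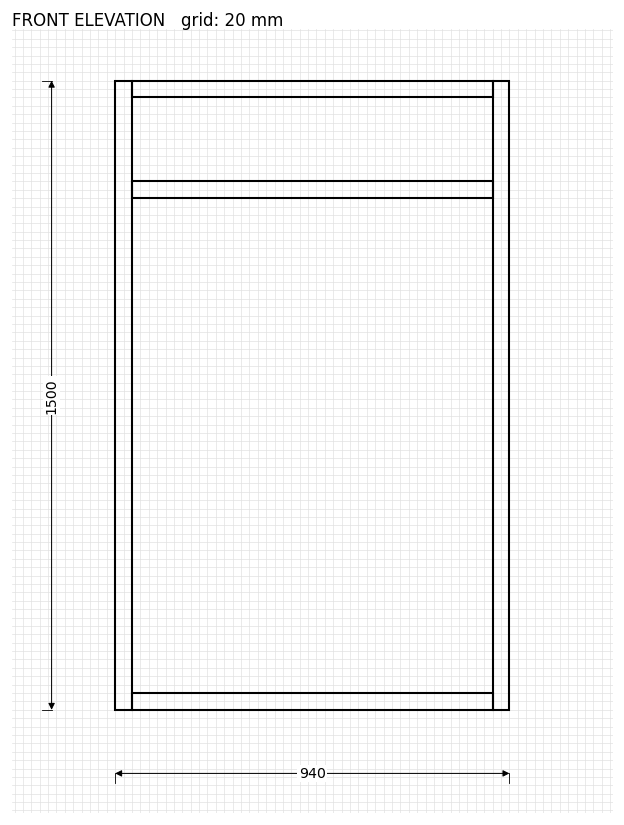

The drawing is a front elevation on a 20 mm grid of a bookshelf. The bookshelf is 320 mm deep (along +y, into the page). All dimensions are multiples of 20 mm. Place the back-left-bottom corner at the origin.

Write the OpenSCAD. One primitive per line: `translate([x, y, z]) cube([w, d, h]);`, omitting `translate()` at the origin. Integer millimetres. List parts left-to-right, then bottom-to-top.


cube([40, 320, 1500]);
translate([40, 0, 0]) cube([860, 320, 40]);
translate([40, 0, 1220]) cube([860, 320, 40]);
translate([40, 0, 1460]) cube([860, 320, 40]);
translate([900, 0, 0]) cube([40, 320, 1500]);


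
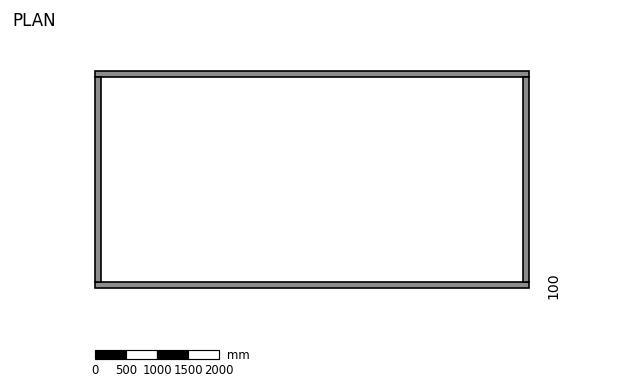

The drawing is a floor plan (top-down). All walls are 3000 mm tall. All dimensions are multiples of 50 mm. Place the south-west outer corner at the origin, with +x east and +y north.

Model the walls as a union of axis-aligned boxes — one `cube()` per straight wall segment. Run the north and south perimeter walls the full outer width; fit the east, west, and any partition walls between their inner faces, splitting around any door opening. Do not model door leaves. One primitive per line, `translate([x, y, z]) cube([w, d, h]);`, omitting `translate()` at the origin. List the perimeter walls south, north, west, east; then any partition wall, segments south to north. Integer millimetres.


cube([7000, 100, 3000]);
translate([0, 3400, 0]) cube([7000, 100, 3000]);
translate([0, 100, 0]) cube([100, 3300, 3000]);
translate([6900, 100, 0]) cube([100, 3300, 3000]);
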